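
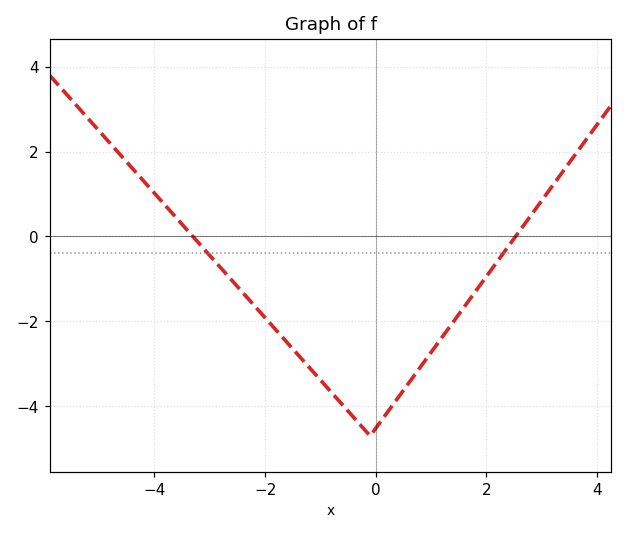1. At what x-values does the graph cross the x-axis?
-3.4, 2.6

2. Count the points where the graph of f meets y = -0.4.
2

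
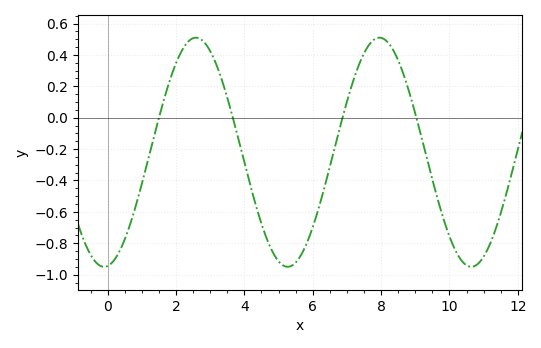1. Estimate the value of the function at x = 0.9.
-0.5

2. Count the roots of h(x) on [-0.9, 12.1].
4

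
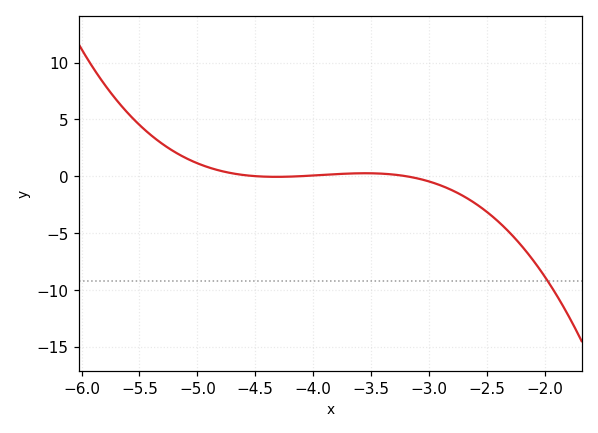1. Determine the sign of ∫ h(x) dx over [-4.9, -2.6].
negative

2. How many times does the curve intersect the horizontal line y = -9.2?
1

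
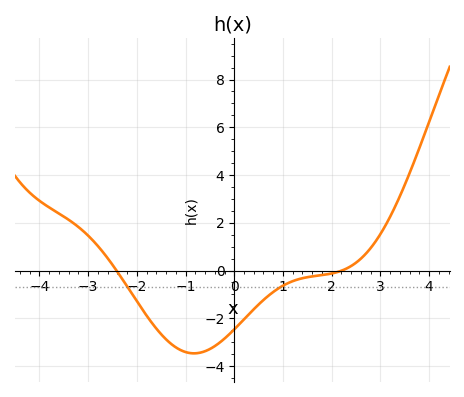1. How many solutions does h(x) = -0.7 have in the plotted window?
2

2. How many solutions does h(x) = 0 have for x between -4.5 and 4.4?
2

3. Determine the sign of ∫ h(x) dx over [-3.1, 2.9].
negative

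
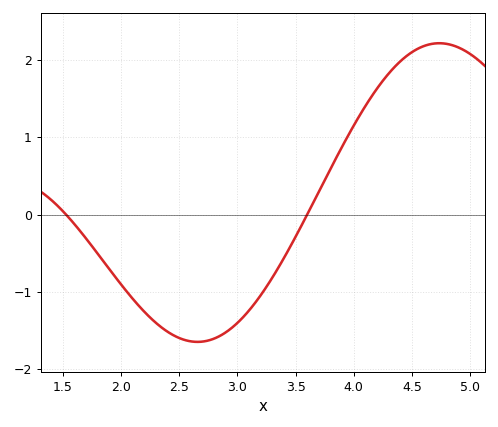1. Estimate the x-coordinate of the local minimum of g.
2.66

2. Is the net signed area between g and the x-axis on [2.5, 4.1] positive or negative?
negative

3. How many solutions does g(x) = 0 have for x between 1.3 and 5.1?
2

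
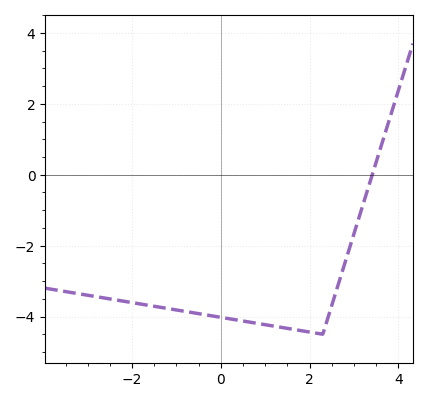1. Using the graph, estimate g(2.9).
-2.08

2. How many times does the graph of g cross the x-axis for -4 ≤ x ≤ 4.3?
1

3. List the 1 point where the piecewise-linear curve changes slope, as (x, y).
(2.3, -4.5)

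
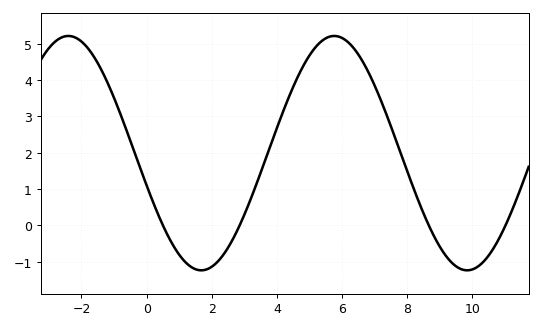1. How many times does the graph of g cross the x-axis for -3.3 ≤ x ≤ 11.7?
4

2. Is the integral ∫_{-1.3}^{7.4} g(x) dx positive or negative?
positive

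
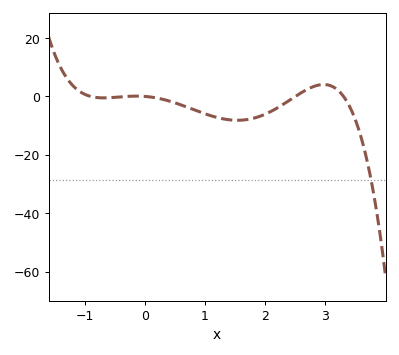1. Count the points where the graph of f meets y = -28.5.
1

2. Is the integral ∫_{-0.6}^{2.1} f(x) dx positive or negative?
negative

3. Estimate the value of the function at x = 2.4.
-1.35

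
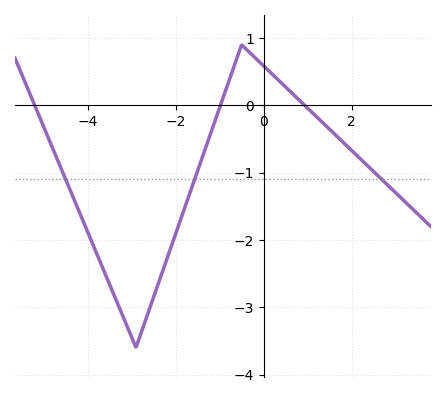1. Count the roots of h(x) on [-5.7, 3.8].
3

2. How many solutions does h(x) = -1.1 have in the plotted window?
3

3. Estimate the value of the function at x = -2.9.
-3.6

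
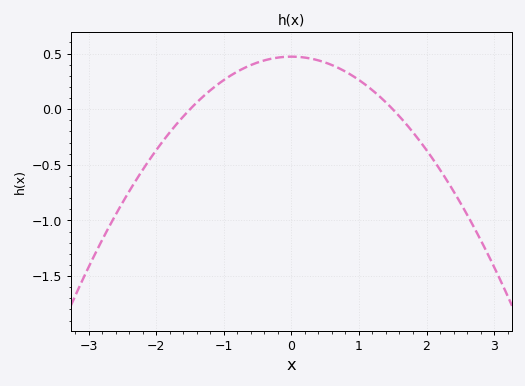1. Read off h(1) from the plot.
0.262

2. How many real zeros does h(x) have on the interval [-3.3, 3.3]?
2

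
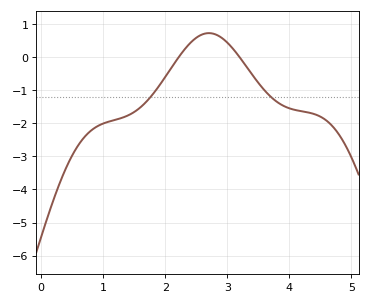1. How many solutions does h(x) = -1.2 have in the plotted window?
2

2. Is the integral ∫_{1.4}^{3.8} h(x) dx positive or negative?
negative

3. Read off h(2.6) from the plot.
0.691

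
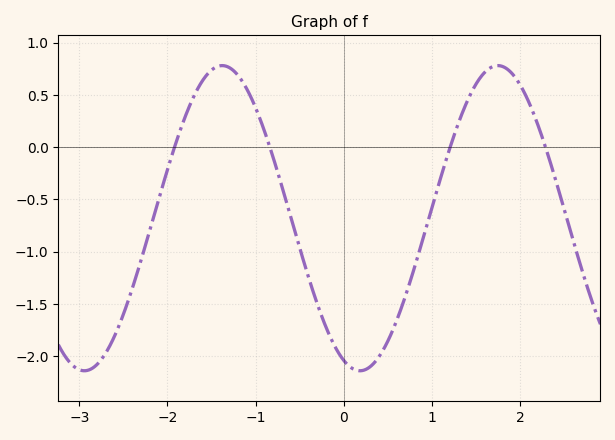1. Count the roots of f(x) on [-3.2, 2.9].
4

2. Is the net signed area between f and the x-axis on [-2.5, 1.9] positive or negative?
negative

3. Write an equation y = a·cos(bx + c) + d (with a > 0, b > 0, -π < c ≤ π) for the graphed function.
y = 1.46cos(2x + 2.8) - 0.68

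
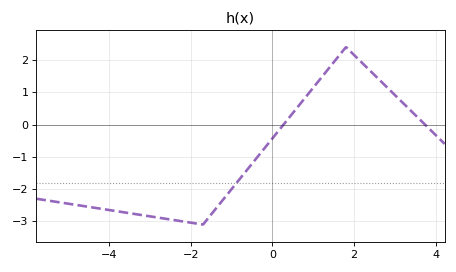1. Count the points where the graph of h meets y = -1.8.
1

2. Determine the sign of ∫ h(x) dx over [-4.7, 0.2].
negative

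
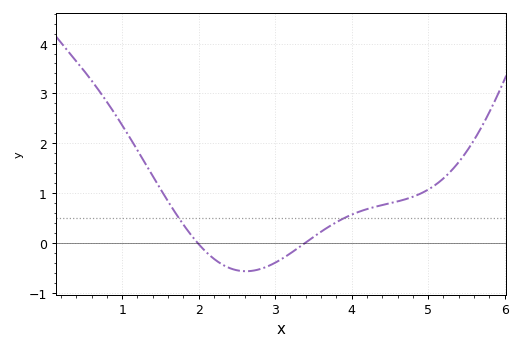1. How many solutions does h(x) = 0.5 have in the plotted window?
2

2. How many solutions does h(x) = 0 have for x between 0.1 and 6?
2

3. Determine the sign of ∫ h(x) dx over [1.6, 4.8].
positive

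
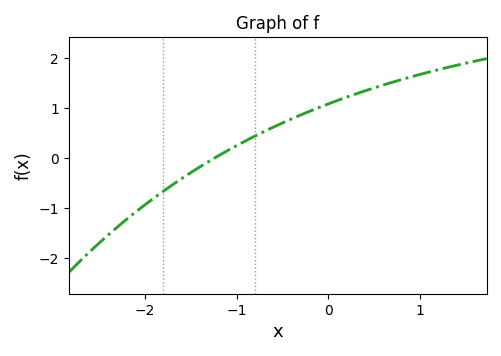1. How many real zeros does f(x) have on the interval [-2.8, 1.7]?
1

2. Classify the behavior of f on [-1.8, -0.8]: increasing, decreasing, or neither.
increasing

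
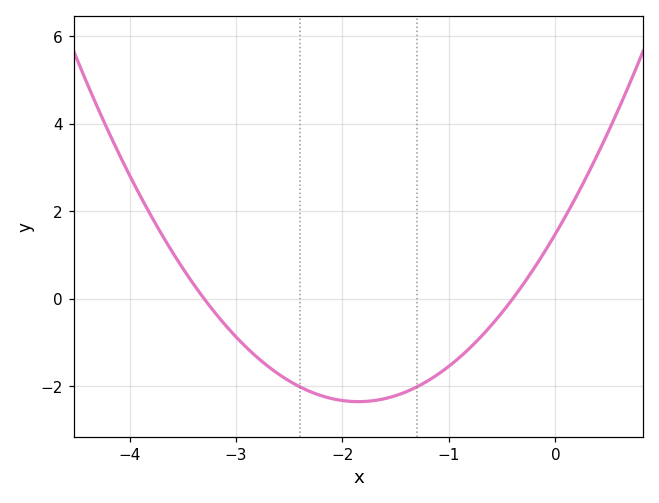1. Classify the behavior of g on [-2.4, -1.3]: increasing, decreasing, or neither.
neither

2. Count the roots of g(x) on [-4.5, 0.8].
2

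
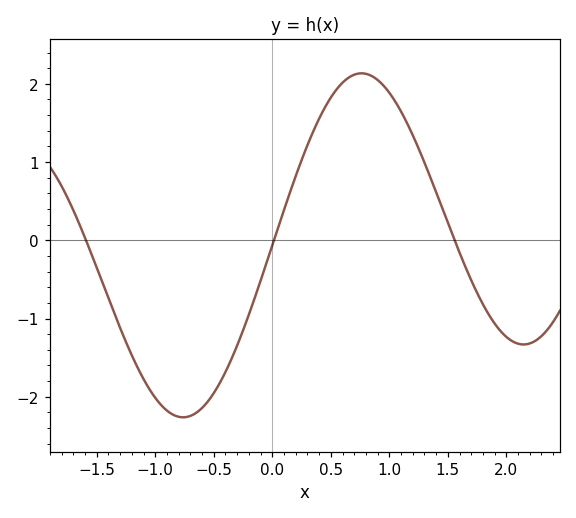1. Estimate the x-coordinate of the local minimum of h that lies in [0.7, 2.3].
2.15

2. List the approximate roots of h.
-1.59, 0.014, 1.56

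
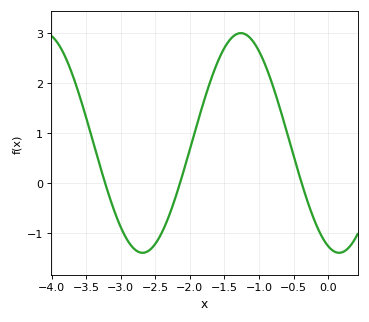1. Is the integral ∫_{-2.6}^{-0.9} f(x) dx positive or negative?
positive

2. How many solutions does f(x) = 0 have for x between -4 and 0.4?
3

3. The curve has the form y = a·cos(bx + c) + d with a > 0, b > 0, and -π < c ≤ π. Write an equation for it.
y = 2.2cos(2.2x + 2.8) + 0.8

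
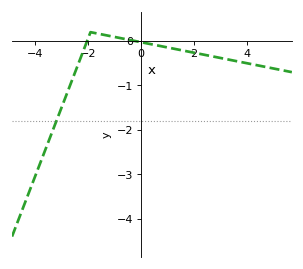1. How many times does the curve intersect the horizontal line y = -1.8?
1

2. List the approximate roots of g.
-2.03, -0.208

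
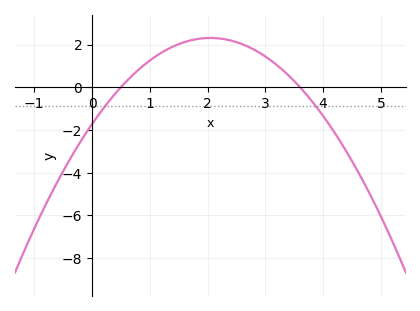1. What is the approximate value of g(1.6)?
2.11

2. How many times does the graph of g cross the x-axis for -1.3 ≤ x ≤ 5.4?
2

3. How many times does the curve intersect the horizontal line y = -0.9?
2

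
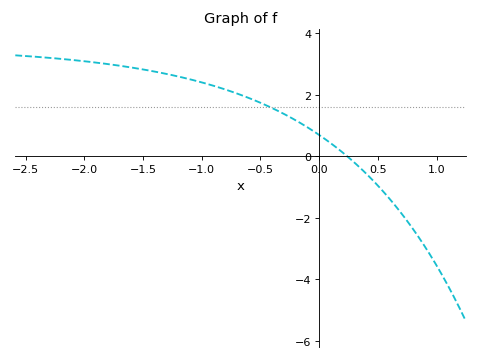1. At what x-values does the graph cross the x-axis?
0.2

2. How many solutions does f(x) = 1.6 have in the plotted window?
1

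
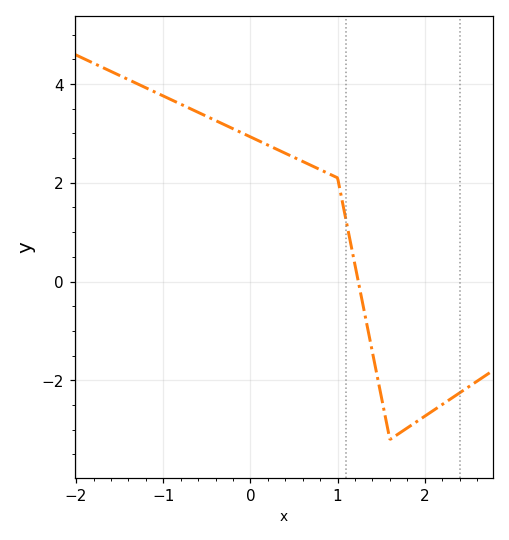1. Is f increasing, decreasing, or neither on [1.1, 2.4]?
neither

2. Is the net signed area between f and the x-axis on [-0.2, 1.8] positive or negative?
positive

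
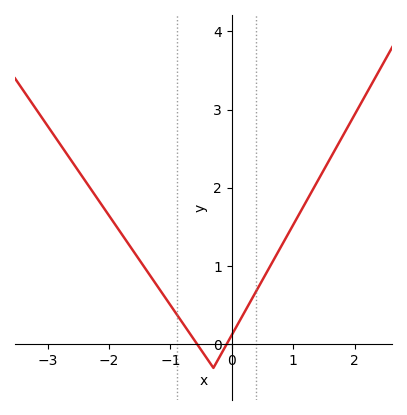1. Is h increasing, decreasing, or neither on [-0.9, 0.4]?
neither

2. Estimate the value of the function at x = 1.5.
2.2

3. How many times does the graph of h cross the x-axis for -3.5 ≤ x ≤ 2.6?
2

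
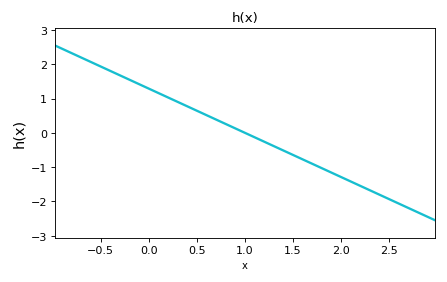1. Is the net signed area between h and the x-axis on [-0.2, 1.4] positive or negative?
positive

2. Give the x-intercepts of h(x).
1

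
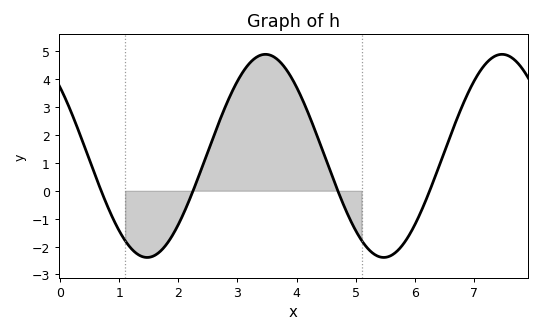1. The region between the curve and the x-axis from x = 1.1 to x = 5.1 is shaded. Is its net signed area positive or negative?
positive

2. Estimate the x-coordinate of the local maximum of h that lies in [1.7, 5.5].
3.48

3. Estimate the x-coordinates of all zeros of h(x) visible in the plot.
0.695, 2.25, 4.7, 6.25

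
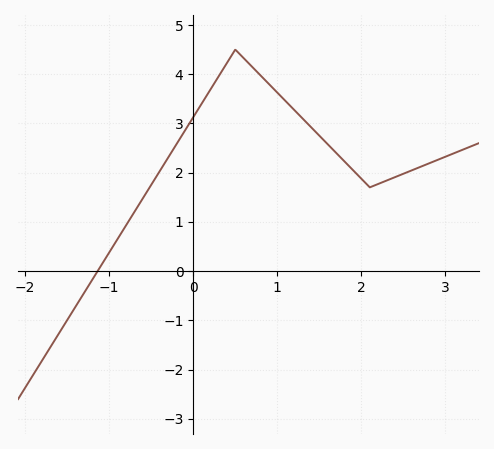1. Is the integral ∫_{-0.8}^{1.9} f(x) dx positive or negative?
positive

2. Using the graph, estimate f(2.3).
1.84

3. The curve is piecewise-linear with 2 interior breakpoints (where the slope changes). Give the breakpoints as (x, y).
(0.5, 4.5); (2.1, 1.7)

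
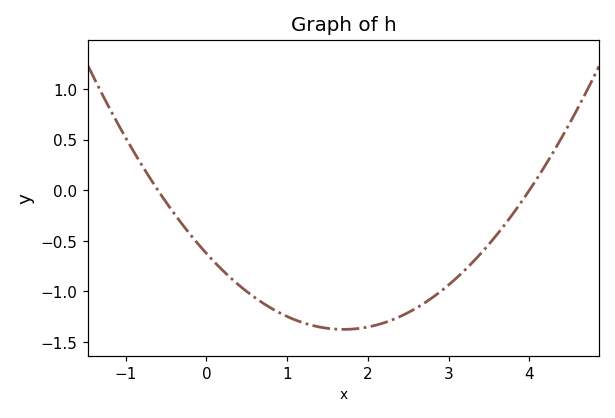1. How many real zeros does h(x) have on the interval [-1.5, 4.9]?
2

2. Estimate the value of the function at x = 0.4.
-0.95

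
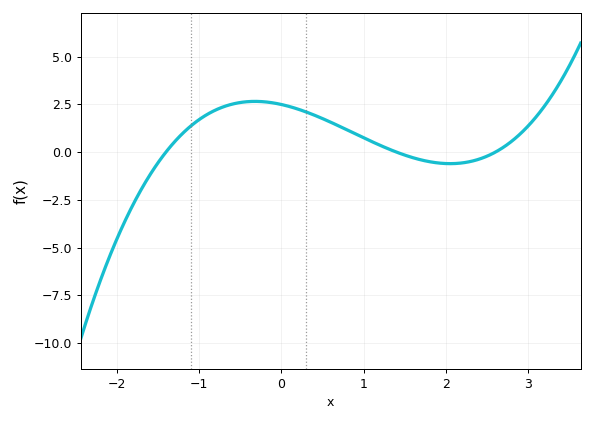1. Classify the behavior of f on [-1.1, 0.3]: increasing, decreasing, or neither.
neither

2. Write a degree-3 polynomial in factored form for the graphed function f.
y = 0.49(x + 1.4)(x - 1.4)(x - 2.6)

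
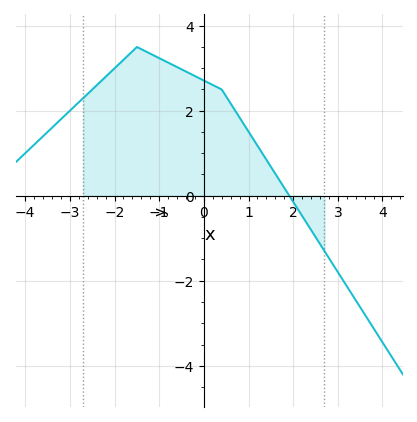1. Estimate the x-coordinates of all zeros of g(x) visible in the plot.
2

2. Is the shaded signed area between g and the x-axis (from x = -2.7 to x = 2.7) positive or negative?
positive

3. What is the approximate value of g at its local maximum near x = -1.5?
3.4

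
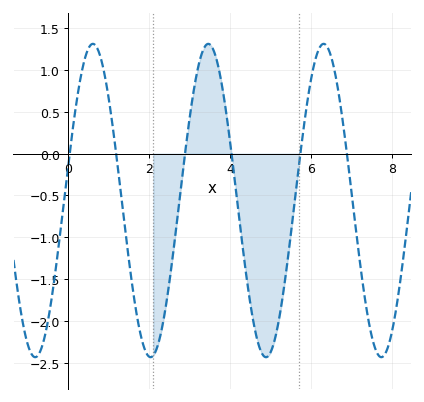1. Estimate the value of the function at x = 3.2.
1.01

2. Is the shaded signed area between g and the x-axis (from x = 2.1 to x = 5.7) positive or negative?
negative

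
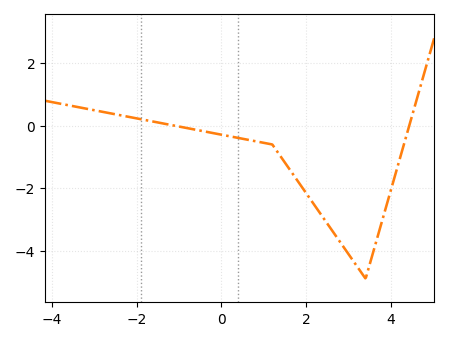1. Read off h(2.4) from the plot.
-2.95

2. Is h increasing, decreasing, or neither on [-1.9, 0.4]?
decreasing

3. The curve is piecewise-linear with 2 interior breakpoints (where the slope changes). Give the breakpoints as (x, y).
(1.2, -0.6); (3.4, -4.9)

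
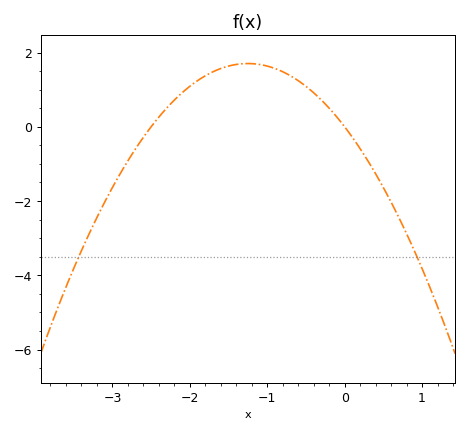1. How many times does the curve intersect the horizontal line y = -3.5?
2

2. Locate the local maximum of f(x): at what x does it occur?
-1.25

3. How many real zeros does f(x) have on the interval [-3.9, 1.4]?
2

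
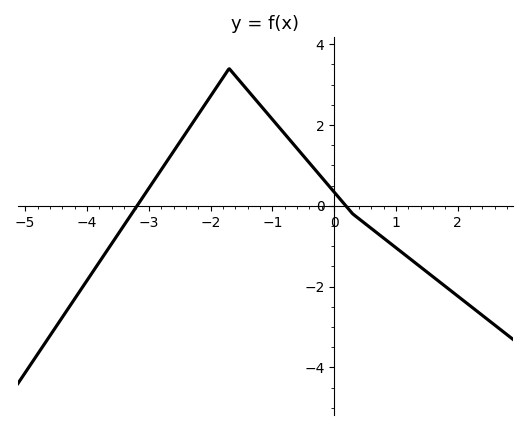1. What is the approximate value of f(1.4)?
-1.6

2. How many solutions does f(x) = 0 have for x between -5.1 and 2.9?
2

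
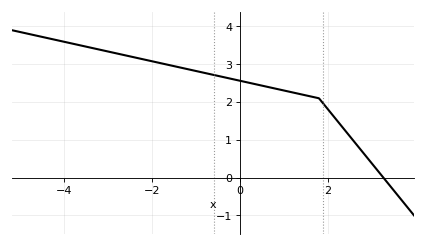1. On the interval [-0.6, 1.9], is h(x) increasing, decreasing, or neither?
decreasing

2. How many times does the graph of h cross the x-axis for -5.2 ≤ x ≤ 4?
1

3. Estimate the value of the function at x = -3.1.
3.36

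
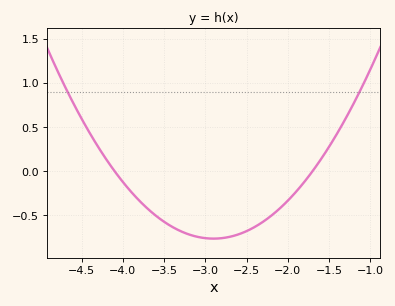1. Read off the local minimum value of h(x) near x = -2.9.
-0.75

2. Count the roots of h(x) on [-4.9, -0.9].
2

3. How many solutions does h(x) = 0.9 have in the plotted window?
2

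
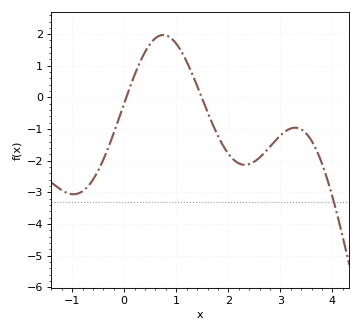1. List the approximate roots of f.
0.038, 1.49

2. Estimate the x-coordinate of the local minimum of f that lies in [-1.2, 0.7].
-0.974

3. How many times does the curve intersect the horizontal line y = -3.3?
1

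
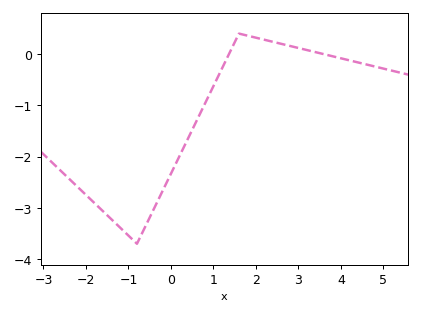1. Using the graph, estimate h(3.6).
0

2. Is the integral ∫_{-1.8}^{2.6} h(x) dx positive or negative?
negative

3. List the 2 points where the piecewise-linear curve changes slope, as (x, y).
(-0.8, -3.7); (1.6, 0.4)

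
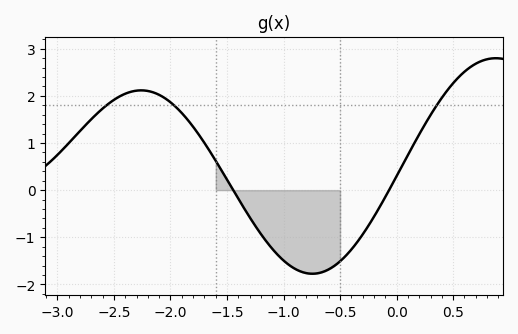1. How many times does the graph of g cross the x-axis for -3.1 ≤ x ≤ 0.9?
2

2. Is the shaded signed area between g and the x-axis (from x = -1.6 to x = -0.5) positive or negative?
negative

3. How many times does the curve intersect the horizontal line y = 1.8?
3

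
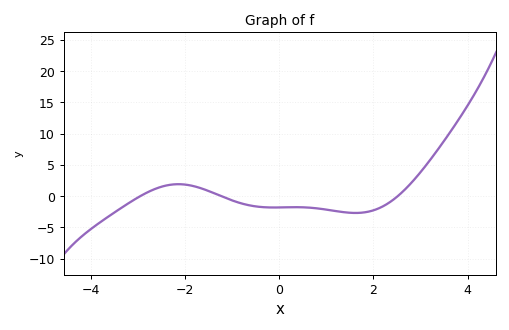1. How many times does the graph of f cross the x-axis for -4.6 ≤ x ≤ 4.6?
3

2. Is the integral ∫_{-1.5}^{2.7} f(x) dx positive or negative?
negative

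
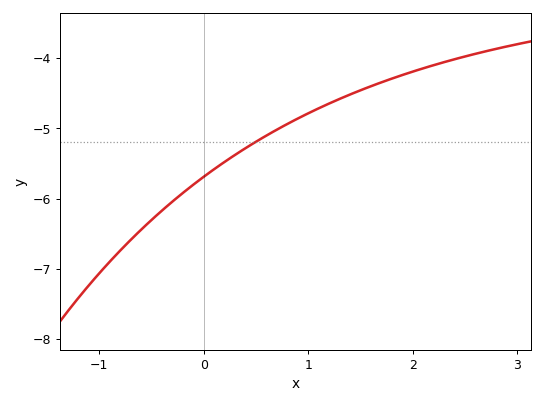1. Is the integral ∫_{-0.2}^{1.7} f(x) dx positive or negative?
negative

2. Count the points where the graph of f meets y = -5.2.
1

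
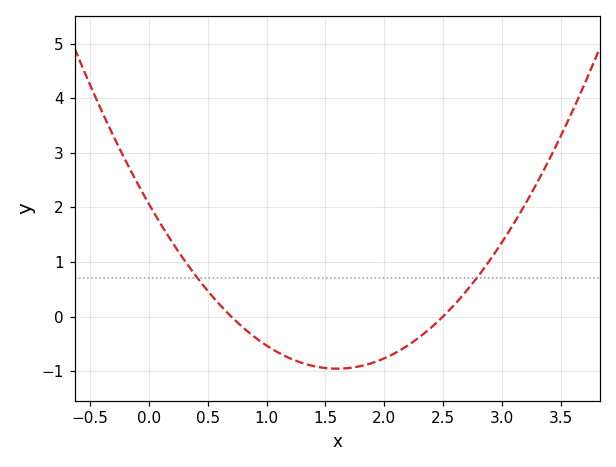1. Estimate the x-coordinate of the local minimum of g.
1.6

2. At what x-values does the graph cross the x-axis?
0.7, 2.5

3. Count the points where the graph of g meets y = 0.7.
2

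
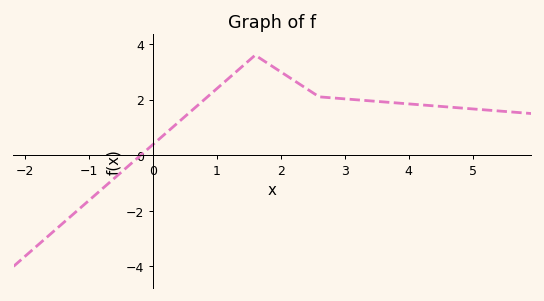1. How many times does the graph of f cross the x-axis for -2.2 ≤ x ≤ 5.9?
1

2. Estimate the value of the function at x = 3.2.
2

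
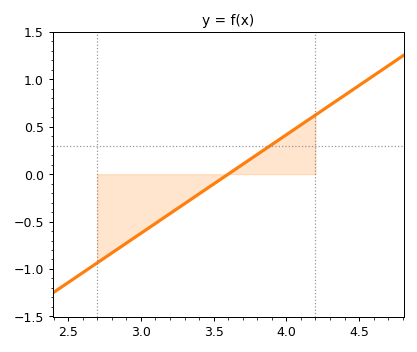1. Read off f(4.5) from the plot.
0.95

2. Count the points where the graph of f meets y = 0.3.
1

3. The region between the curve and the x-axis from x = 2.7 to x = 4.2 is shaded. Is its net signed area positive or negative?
negative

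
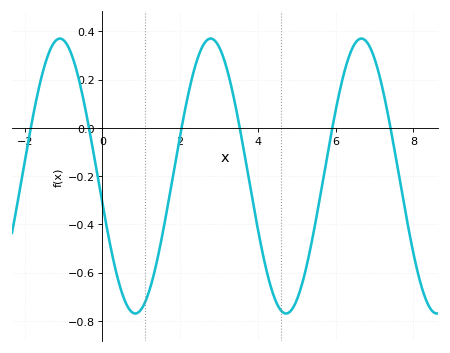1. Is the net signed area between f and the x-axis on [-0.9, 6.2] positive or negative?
negative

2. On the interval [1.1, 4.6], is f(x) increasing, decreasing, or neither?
neither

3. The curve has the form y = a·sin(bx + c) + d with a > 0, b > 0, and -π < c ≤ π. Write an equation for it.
y = 0.57sin(1.6x - 2.9) - 0.2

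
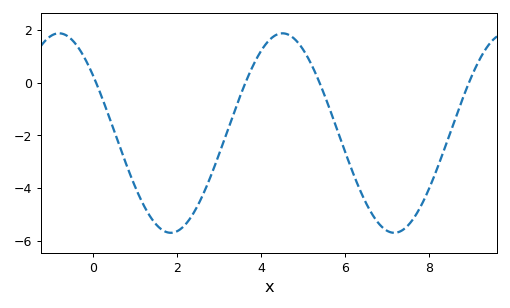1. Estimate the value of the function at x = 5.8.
-1.72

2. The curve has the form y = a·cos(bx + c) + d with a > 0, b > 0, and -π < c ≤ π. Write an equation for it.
y = 3.78cos(1.18x + 0.96) - 1.91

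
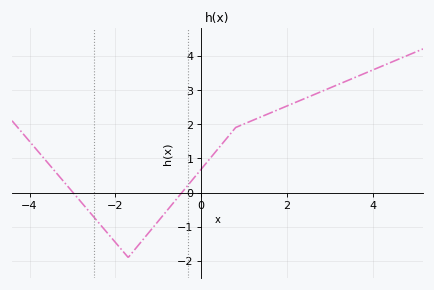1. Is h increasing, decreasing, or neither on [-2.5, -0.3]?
neither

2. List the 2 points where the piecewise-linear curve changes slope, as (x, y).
(-1.7, -1.9); (0.8, 1.9)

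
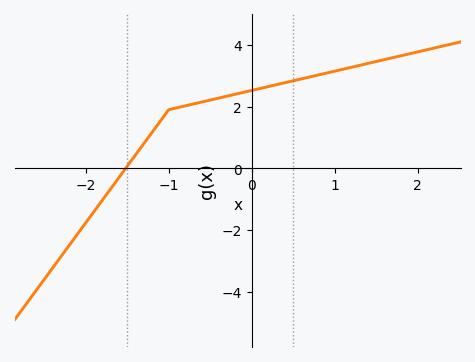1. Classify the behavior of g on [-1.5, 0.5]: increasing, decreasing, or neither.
increasing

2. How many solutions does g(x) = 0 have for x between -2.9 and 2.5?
1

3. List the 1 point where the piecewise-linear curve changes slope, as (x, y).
(-1, 1.9)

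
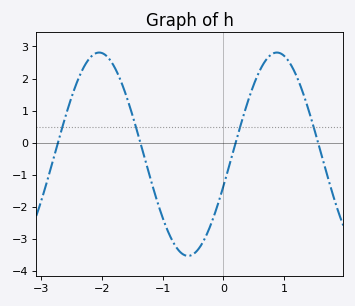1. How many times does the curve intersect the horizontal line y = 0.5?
4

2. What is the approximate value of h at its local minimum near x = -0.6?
-3.5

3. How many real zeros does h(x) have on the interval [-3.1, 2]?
4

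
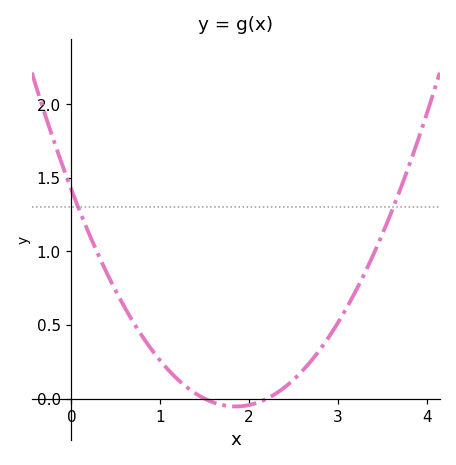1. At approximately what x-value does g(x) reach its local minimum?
1.8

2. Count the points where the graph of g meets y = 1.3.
2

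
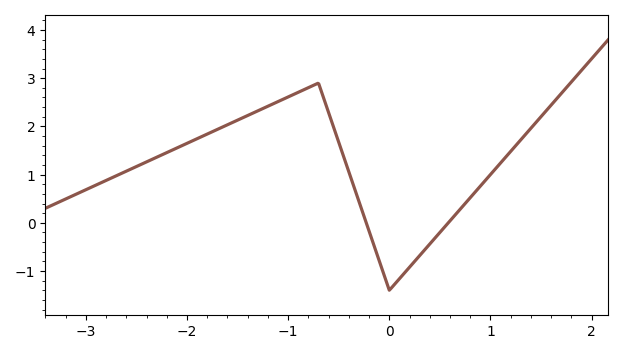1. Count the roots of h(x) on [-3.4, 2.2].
2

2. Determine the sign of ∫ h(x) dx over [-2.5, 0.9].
positive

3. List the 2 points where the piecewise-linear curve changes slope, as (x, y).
(-0.7, 2.9); (0, -1.4)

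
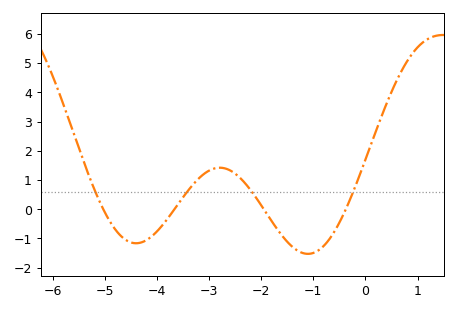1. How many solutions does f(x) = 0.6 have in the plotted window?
4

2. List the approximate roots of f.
-5.03, -3.67, -1.95, -0.378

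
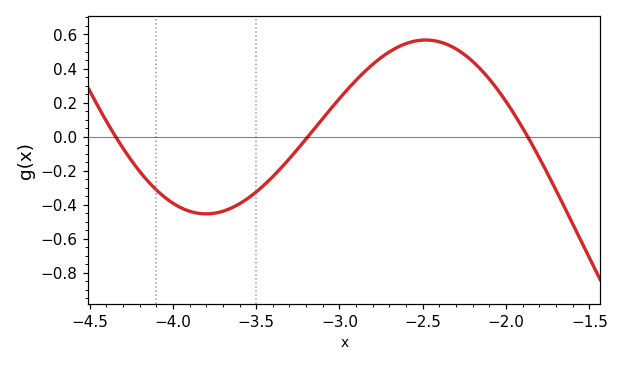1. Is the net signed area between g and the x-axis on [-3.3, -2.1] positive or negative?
positive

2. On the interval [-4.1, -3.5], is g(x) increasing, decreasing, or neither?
neither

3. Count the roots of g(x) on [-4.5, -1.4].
3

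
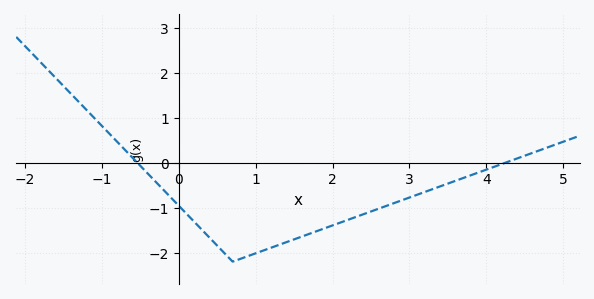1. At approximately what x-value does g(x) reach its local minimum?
0.702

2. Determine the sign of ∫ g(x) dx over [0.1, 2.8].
negative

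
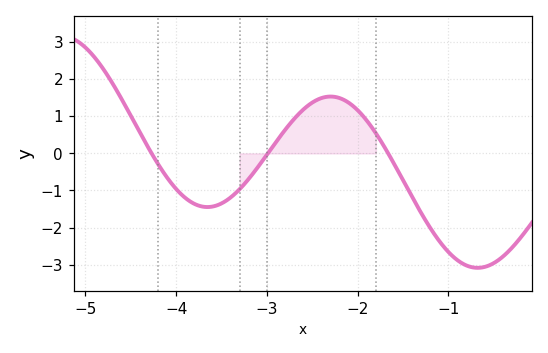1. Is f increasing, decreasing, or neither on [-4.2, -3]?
neither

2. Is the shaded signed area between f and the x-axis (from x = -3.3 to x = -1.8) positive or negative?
positive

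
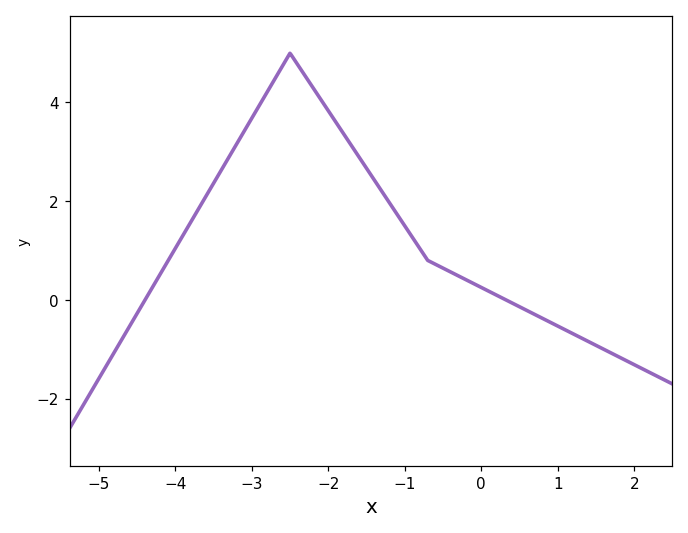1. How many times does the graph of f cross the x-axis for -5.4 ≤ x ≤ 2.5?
2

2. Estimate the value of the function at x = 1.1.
-0.609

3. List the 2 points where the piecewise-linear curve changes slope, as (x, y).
(-2.5, 5); (-0.7, 0.8)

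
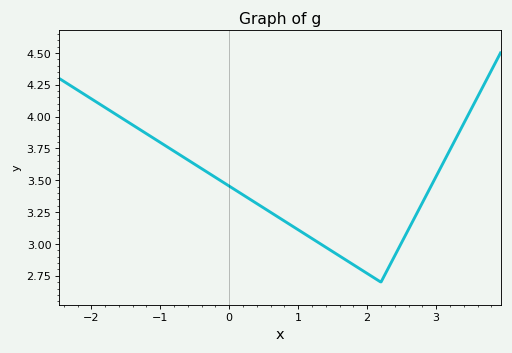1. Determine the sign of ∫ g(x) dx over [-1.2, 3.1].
positive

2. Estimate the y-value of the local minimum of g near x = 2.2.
2.7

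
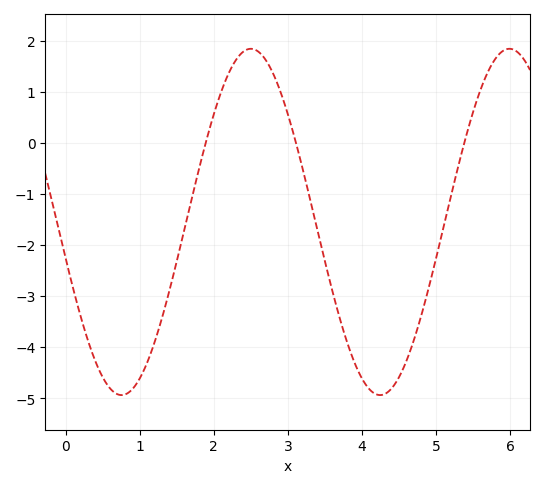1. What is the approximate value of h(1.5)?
-2.32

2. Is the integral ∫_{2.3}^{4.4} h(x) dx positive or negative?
negative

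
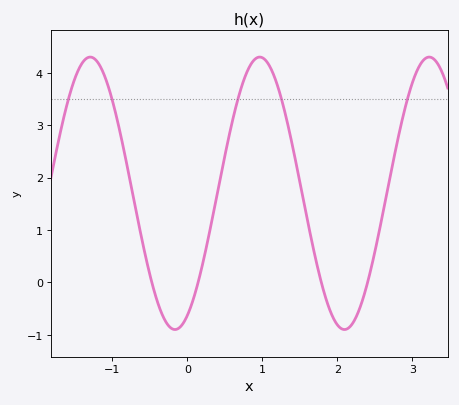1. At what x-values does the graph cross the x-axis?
-0.474, 0.143, 1.79, 2.4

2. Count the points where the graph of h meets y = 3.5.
5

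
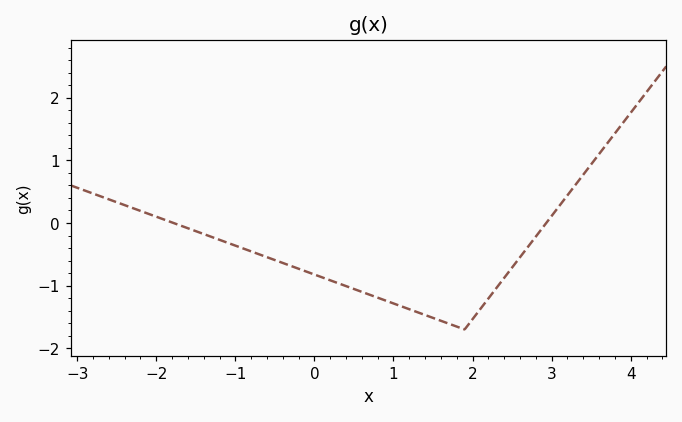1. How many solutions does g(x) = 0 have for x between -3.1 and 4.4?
2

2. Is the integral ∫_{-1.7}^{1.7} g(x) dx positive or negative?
negative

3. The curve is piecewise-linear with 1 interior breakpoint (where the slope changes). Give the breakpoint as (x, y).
(1.9, -1.7)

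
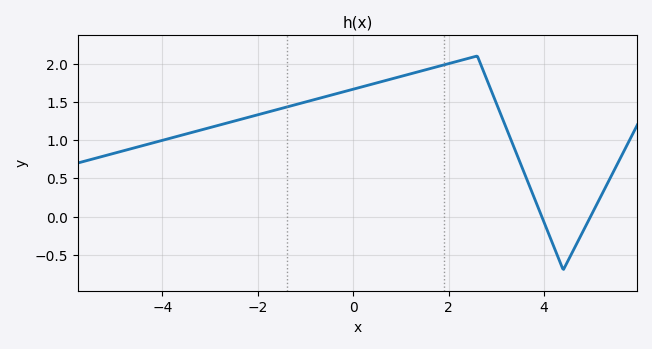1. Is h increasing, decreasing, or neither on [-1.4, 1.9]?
increasing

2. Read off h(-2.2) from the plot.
1.3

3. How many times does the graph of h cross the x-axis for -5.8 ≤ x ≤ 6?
2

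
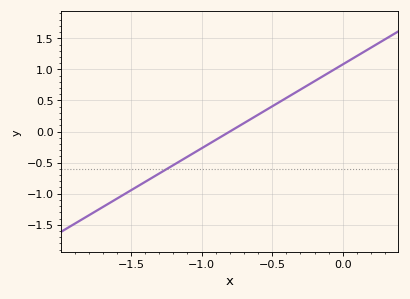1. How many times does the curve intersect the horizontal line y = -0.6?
1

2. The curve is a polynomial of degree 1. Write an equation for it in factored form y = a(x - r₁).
y = 1.35(x + 0.8)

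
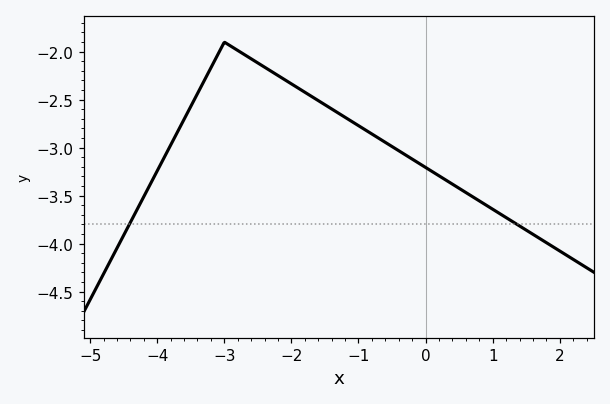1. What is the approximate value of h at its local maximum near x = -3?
-1.9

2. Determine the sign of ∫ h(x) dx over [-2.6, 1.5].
negative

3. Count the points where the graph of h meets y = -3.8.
2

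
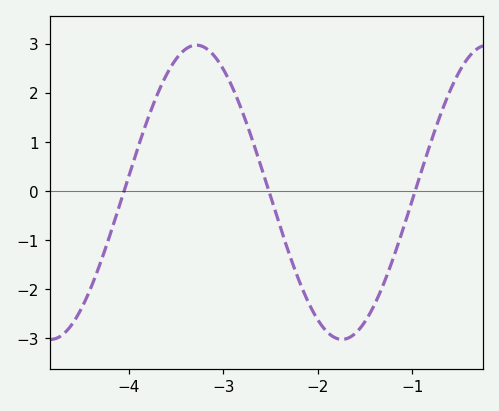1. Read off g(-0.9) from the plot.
0.4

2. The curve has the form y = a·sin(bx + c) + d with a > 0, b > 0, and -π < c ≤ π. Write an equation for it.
y = 3sin(2x + 2) - 0.03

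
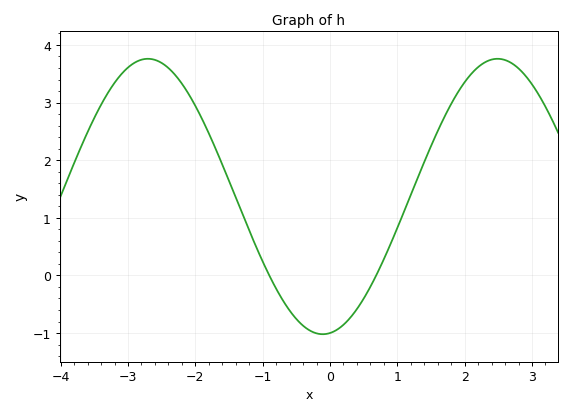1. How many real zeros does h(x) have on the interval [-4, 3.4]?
2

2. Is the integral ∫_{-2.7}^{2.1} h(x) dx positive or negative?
positive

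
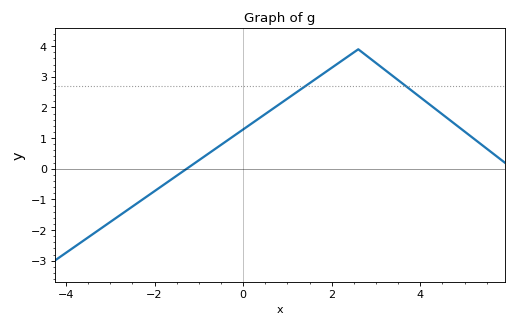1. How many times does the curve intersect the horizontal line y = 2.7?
2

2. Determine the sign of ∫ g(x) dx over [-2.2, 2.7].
positive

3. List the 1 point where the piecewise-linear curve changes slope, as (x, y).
(2.6, 3.9)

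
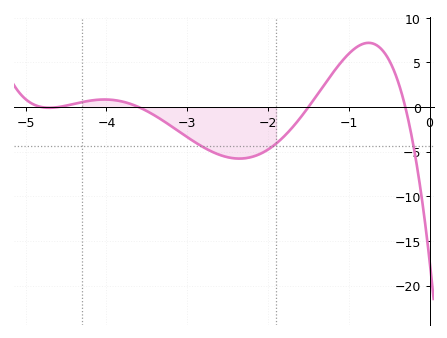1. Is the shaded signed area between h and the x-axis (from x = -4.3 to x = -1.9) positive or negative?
negative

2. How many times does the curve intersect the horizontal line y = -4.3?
3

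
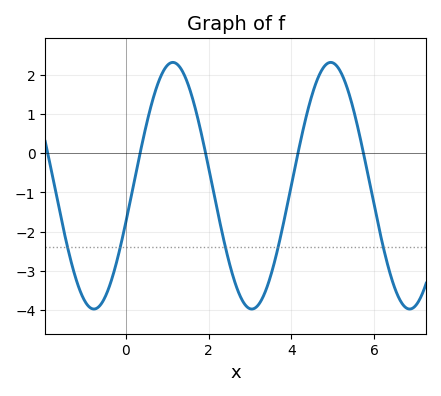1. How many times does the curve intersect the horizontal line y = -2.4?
5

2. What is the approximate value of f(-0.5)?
-3.68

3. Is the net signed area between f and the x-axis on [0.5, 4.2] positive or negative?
negative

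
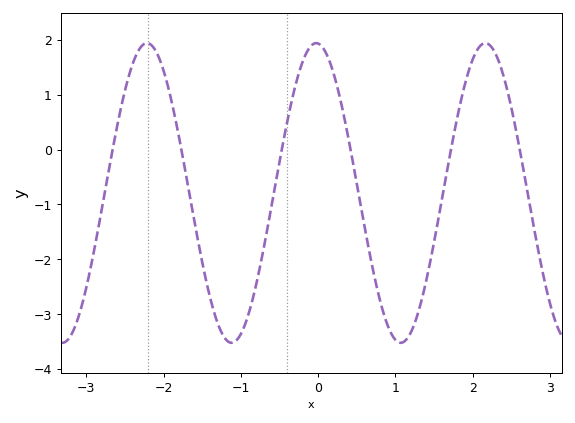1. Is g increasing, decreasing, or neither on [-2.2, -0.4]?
neither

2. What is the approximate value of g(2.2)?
1.93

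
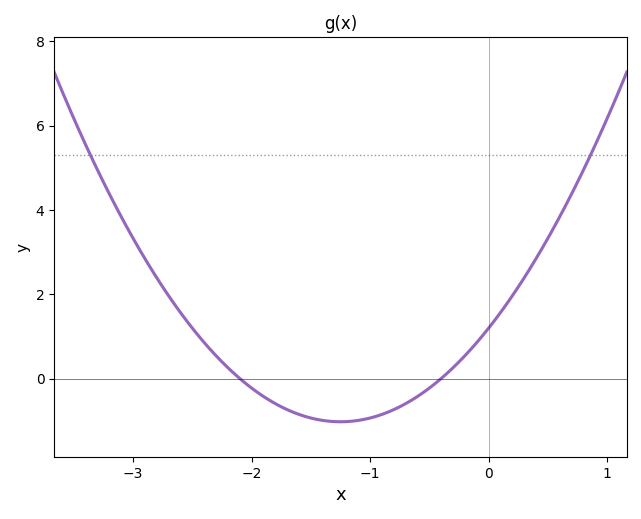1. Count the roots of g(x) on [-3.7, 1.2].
2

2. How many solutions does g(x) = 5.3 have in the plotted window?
2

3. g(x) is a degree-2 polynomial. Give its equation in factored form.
y = 1.42(x + 2.1)(x + 0.4)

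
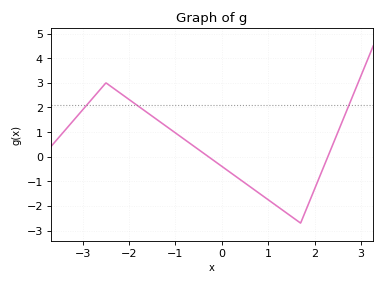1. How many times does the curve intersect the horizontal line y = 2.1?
3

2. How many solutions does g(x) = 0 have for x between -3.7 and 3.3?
2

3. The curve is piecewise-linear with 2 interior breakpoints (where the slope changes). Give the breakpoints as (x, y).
(-2.5, 3); (1.7, -2.7)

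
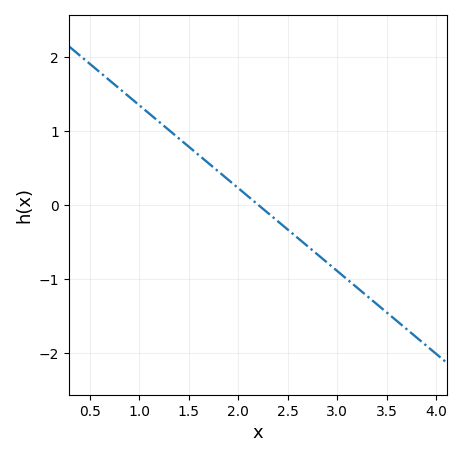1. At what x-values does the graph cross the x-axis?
2.2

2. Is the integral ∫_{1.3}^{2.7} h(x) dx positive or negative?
positive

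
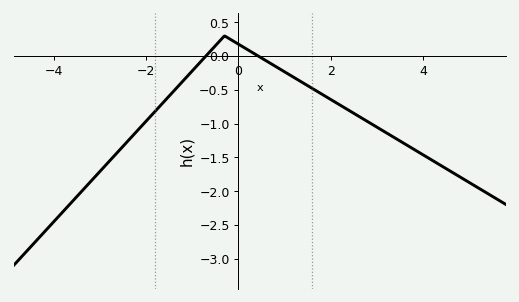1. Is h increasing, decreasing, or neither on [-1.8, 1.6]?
neither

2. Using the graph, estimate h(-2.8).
-1.55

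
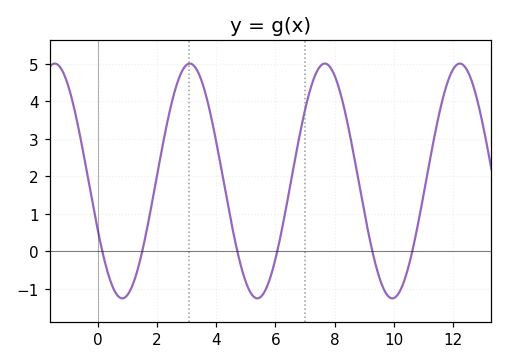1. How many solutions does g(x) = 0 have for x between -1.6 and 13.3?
6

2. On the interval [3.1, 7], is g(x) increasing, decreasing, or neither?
neither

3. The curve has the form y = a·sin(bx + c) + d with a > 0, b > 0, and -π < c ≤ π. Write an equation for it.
y = 3.13sin(1.4x - 2.7) + 1.88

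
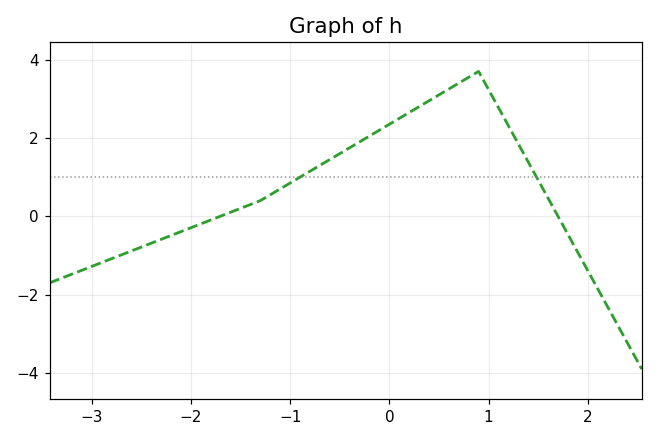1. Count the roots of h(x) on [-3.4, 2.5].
2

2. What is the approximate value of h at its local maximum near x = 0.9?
3.6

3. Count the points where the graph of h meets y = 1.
2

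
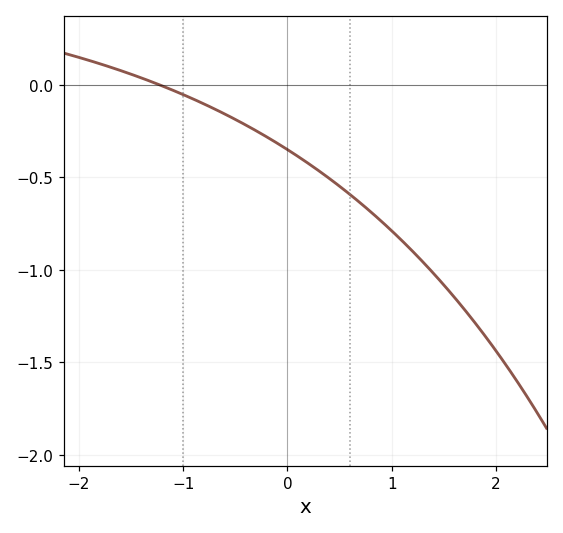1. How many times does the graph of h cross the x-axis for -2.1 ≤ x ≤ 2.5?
1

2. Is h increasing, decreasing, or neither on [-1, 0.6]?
decreasing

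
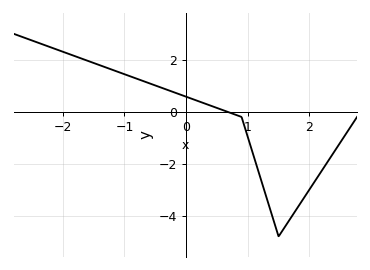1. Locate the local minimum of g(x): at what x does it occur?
1.5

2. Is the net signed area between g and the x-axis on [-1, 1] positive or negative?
positive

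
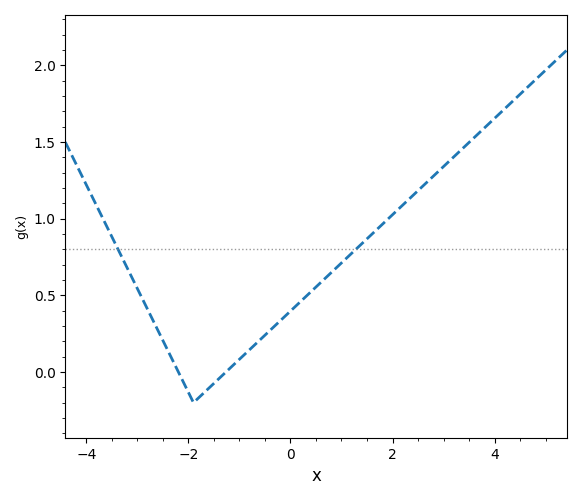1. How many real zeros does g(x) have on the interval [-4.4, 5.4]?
2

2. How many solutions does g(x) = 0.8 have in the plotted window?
2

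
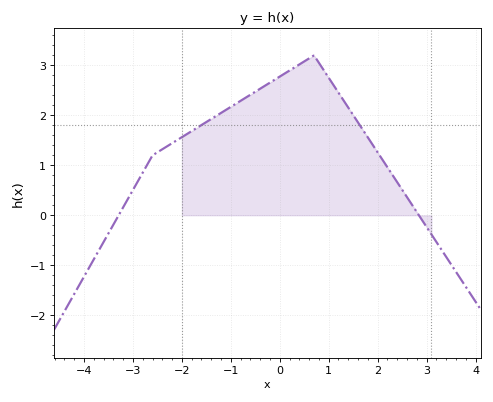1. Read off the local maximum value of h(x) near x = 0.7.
3.2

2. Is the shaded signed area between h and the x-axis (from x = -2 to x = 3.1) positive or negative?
positive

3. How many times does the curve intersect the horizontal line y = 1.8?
2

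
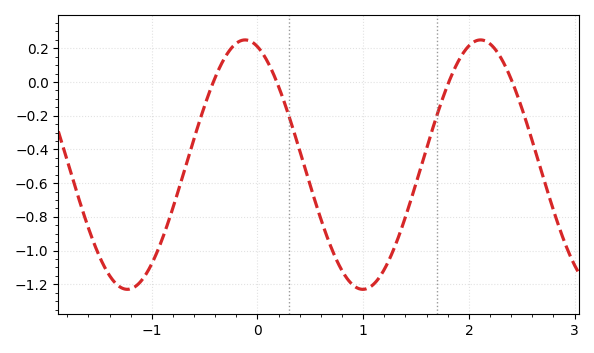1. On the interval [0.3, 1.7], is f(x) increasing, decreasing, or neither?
neither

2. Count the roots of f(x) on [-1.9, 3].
4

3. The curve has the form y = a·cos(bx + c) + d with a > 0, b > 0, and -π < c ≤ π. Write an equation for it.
y = 0.74cos(2.8x + 0.33) - 0.49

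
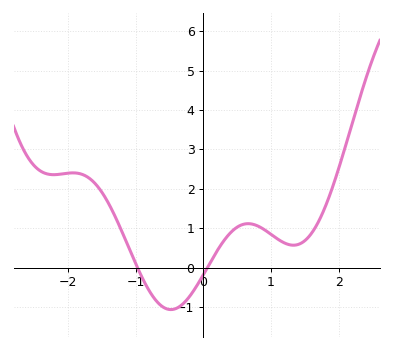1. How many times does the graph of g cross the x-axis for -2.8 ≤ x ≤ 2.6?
2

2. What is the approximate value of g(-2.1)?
2.4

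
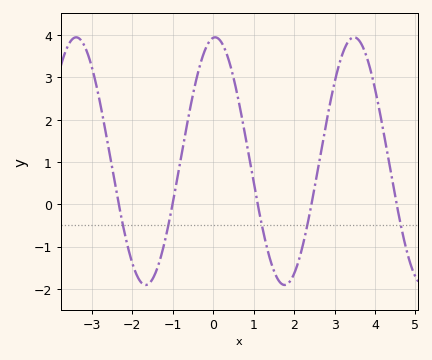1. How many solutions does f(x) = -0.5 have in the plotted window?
5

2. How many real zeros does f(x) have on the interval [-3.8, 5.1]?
5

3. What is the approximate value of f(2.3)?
-0.618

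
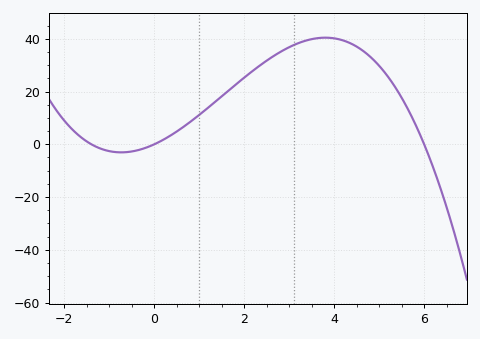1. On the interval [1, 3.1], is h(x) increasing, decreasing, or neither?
increasing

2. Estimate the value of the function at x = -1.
-2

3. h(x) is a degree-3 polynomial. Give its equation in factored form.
y = -0.93(x + 1.4)(x - 0)(x - 6)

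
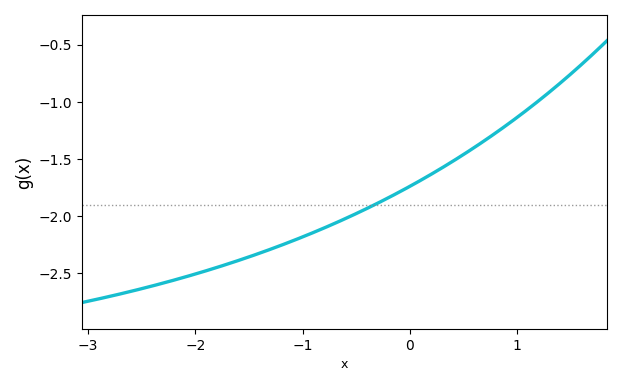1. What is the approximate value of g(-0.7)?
-2.06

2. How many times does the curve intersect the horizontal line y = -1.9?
1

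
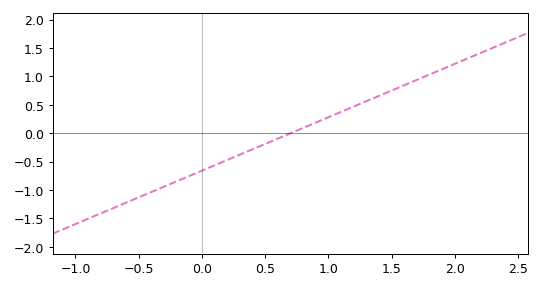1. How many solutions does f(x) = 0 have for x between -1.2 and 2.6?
1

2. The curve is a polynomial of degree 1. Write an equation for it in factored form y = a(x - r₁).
y = 0.94(x - 0.7)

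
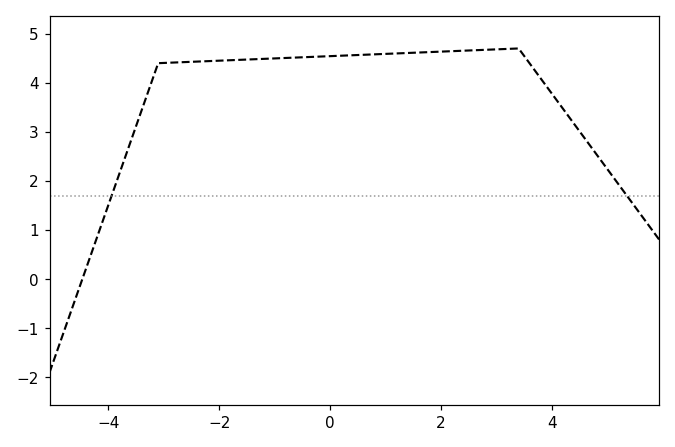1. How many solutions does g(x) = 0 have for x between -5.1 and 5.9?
1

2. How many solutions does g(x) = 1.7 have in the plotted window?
2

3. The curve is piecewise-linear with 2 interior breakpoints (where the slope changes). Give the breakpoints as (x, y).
(-3.1, 4.4); (3.4, 4.7)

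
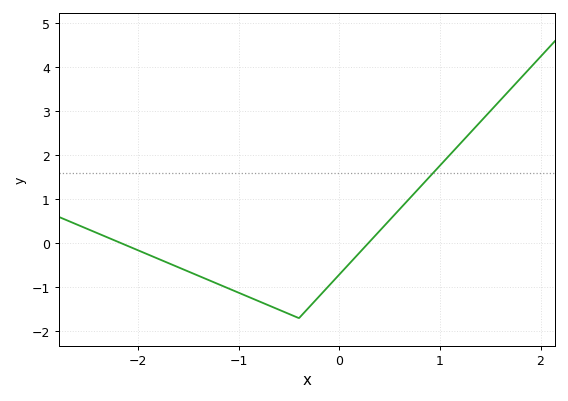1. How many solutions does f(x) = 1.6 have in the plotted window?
1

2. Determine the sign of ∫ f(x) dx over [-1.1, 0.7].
negative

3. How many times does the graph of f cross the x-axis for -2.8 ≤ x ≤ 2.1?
2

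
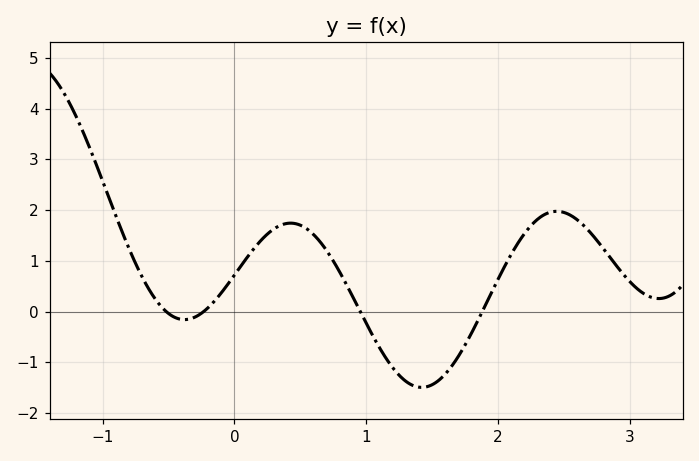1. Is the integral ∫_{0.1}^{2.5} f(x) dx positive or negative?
positive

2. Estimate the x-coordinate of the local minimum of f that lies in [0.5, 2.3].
1.42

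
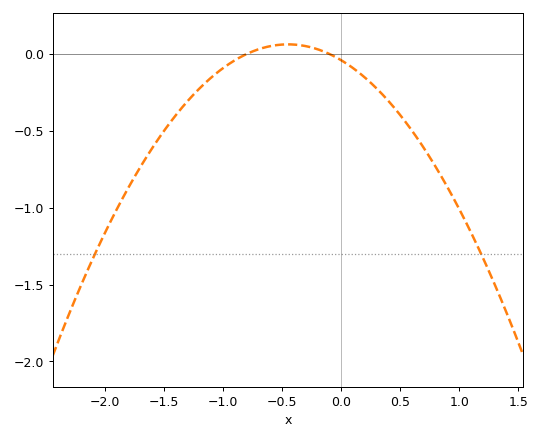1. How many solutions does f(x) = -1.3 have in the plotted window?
2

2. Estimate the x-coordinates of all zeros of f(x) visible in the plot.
-0.8, -0.1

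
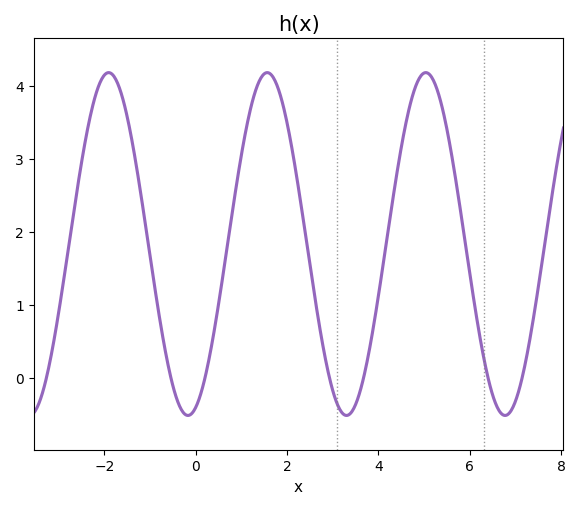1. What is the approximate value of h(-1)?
1.67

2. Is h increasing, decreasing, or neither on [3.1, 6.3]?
neither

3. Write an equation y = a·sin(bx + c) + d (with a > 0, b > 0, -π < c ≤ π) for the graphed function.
y = 2.35sin(1.81x - 1.26) + 1.83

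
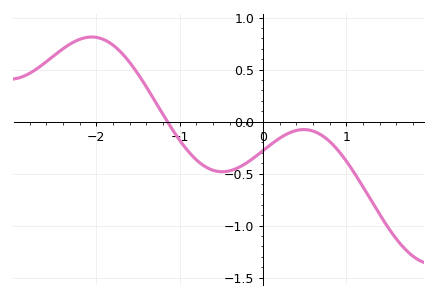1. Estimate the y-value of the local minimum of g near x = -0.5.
-0.483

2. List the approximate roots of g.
-1.15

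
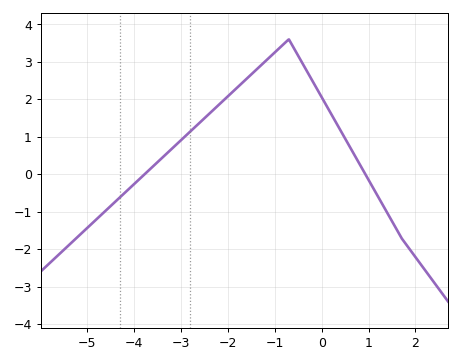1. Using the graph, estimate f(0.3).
1.4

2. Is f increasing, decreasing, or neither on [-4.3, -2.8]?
increasing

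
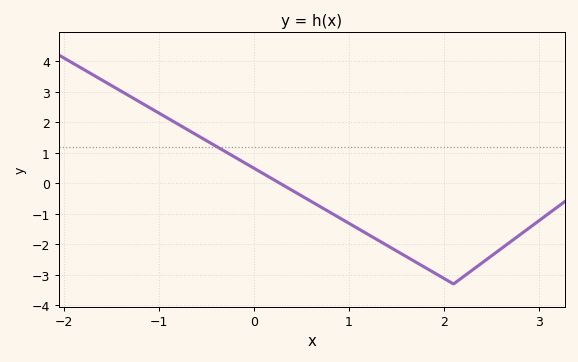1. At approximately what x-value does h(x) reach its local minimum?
2.1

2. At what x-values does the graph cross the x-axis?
0.273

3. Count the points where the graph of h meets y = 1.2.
1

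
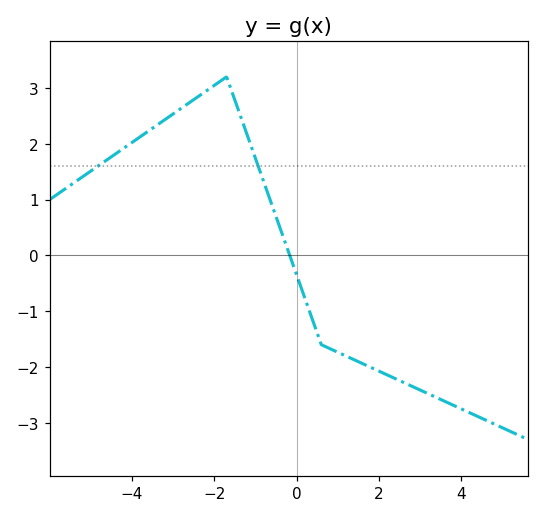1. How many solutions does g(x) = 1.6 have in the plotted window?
2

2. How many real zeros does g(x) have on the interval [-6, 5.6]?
1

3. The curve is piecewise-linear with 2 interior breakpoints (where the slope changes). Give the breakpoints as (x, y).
(-1.7, 3.2); (0.6, -1.6)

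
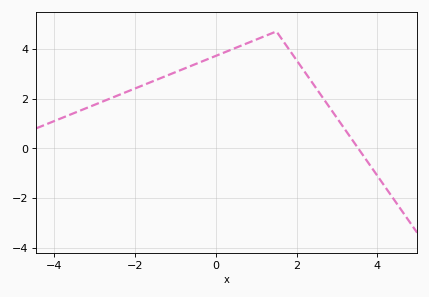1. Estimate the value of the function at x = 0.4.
3.98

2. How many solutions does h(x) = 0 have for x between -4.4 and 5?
1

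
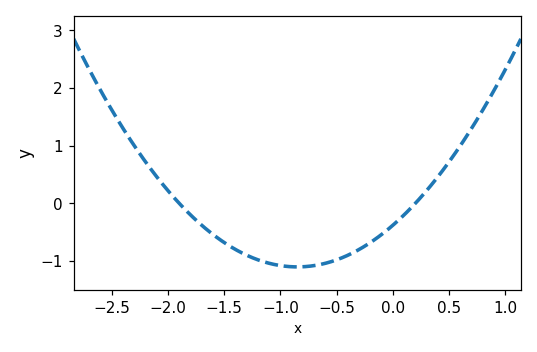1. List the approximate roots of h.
-1.9, 0.2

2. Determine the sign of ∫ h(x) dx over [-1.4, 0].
negative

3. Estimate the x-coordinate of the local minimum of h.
-0.85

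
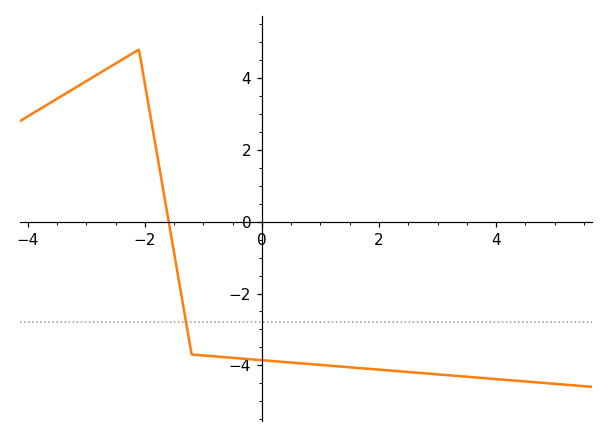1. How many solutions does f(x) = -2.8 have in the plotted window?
1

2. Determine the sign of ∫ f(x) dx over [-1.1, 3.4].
negative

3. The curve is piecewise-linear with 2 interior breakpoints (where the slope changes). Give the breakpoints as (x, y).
(-2.1, 4.8); (-1.2, -3.7)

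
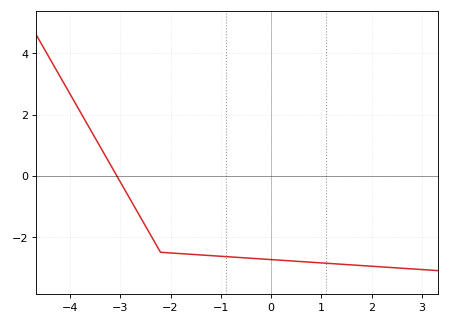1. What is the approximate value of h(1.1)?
-2.86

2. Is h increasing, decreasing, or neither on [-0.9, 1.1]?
decreasing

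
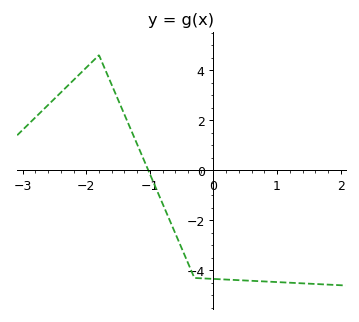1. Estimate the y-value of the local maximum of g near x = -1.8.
4.6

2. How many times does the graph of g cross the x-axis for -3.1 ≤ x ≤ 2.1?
1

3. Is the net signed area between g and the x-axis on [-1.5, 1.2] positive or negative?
negative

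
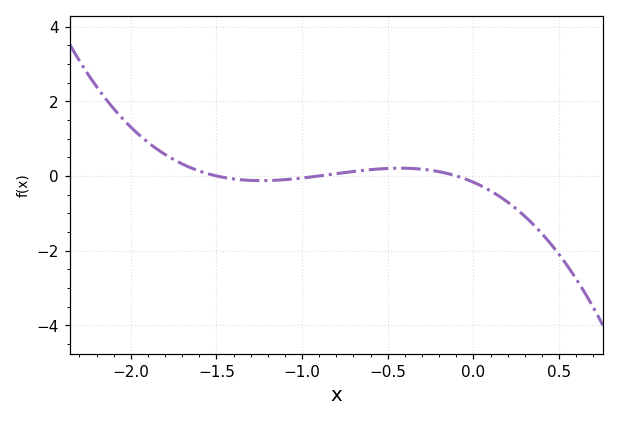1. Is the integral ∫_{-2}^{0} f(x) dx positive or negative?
positive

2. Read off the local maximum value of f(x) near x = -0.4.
0.207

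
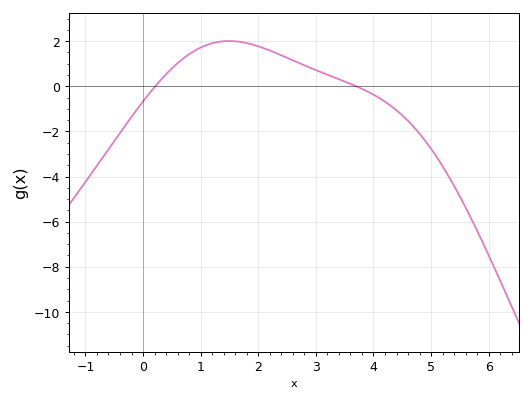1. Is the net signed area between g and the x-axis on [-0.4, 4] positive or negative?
positive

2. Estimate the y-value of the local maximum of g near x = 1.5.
2.01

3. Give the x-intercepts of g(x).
0.212, 3.7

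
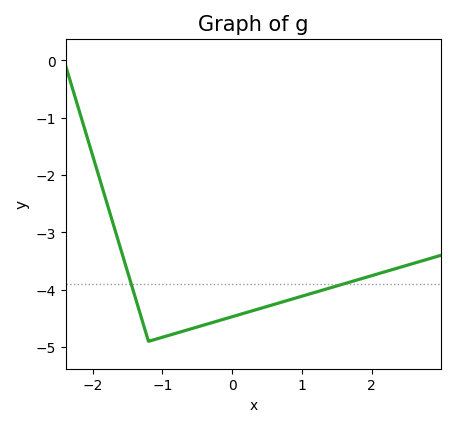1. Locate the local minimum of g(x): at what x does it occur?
-1.2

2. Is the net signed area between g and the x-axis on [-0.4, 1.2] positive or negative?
negative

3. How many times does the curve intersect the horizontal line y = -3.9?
2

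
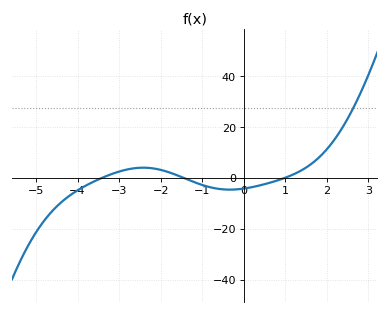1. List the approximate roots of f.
-3.43, -1.42, 0.964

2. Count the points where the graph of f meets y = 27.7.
1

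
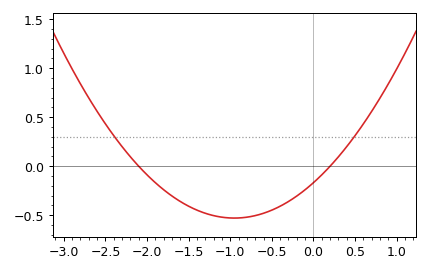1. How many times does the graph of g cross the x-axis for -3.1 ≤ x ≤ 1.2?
2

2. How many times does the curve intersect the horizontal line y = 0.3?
2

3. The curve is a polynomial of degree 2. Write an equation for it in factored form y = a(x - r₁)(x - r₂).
y = 0.4(x + 2.1)(x - 0.2)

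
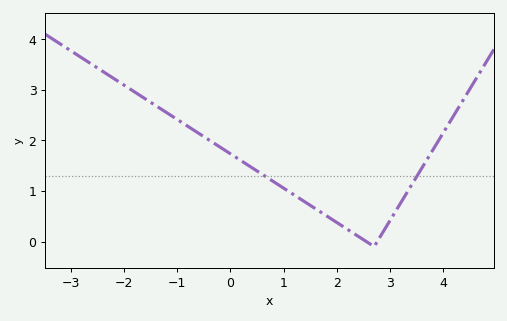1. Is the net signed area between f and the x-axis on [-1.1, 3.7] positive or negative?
positive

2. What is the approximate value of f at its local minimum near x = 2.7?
-0.1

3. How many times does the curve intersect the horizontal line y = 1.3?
2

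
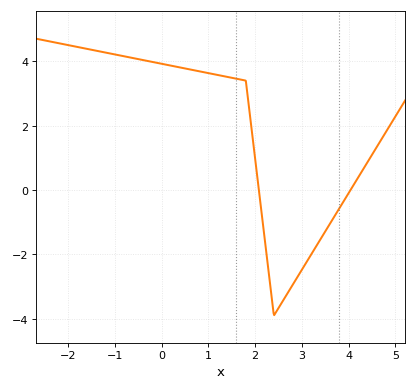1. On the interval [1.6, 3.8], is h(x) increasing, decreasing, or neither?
neither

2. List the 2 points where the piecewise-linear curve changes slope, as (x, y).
(1.8, 3.4); (2.4, -3.9)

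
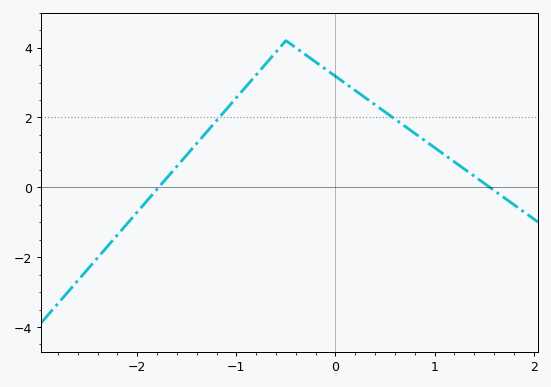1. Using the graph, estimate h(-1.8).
0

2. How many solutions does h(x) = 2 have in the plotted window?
2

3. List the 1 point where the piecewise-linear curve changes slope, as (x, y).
(-0.5, 4.2)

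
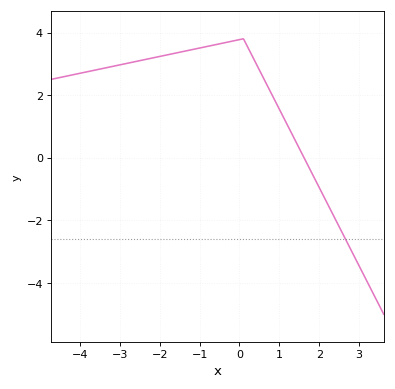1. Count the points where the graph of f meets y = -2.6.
1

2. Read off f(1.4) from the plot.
0.546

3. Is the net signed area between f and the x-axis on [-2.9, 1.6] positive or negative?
positive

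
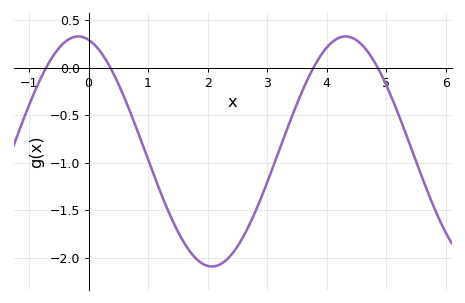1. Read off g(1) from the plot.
-0.95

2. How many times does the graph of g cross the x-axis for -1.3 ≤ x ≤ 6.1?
4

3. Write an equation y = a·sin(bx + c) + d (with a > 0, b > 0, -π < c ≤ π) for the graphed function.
y = 1.21sin(1.4x + 1.8) - 0.88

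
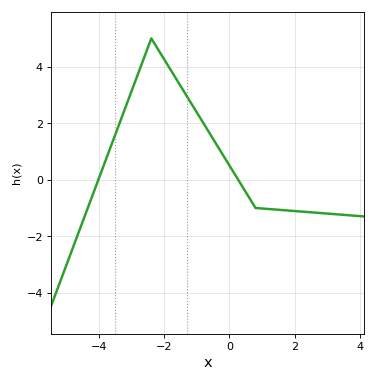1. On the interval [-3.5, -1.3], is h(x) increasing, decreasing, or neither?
neither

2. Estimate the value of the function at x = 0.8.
-1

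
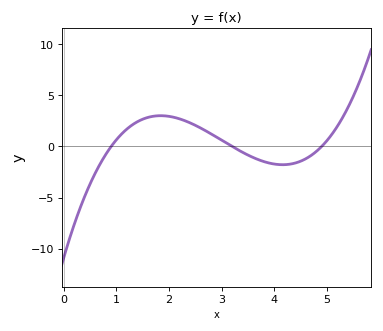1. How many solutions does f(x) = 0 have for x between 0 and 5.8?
3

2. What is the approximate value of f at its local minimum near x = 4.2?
-1.78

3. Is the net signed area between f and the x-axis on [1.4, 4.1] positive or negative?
positive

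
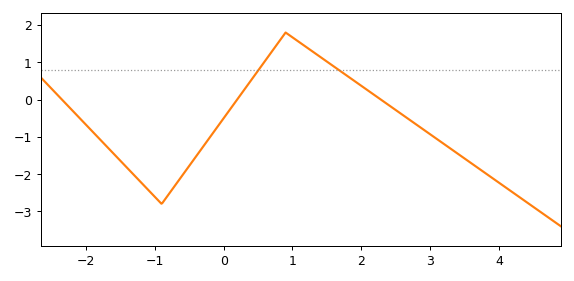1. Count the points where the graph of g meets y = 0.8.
2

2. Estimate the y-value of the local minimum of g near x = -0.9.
-2.8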